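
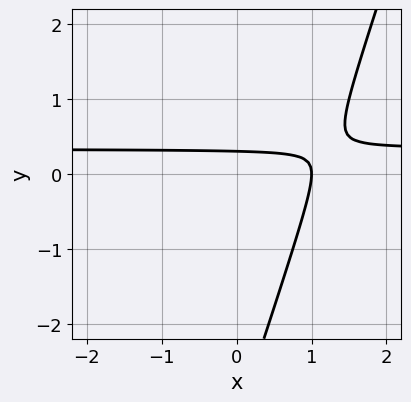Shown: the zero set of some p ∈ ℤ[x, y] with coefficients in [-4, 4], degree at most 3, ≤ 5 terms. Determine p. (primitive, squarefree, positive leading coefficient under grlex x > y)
(a) Degree: the shape is more complex than any degree-1 curve, so deg p = 2.
(b) Observable constraints: it meets the x-axis at x = 1 (among the integer gridlines).
(c) Solving for integer coefficients yields p as stated.

3*x*y - y^2 - x - 3*y + 1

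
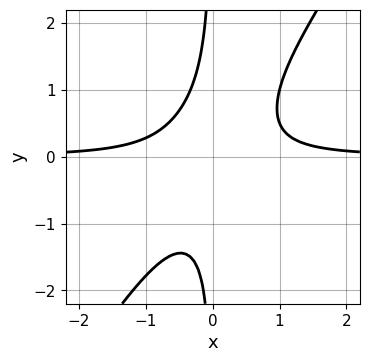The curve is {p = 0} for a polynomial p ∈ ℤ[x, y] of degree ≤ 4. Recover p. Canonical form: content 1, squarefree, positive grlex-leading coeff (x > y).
3*x^2*y - 2*x*y^2 - 1

First, deg p = 3. A generic line meets the curve in up to 3 points.
Next, reading off the gridlines: it misses every integer gridline on the x-axis; it misses every integer gridline on the y-axis.
Finally, the integer polynomial consistent with all of this is the stated p.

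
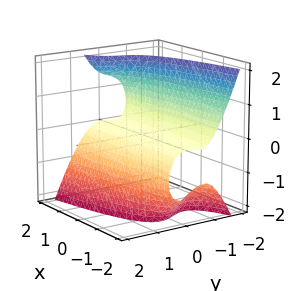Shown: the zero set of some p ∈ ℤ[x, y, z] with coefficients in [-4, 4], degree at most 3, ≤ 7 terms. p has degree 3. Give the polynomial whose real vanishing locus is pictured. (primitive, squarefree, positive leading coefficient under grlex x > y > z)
deg p = 3. No degree-2 surface has this shape.
Checking where it meets the axes: it meets the z-axis at z = 0 (among the integer gridlines); it crosses the y-axis at the gridline y = 0; every point of the x-axis in the box is on the surface.
Together with the visible shape, these determine p as stated.

x*z^2 - 3*y^3 - 2*y^2 - y*z - 3*z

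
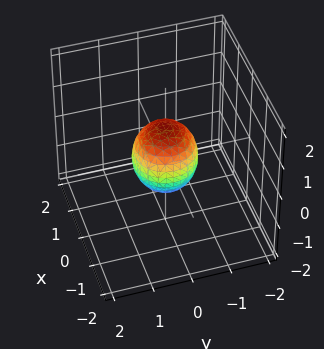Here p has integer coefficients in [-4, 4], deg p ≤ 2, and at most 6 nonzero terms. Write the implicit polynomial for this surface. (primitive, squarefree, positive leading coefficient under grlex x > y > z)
3*x^2 + 3*y^2 + 2*z^2 - 2

The degree is 2 — bounded and convex; a quadric.
Symmetries: the z ↦ −z reflection is a symmetry, so z appears only in even powers; the surface is invariant under rotation about z: p = q(x² + y², z).
Reading off the gridlines: a circular section at z = 0 has radius between 0 and 1; the z-axis gridline crossings are at z ∈ {-1, 1}.
Matching integer coefficients to the picture gives p.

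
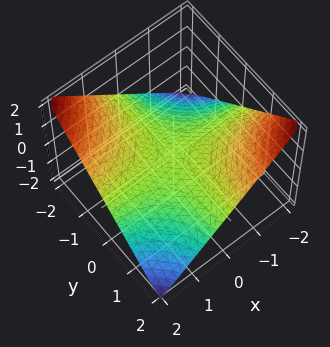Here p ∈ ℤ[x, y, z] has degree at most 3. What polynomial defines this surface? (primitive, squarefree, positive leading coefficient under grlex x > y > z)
x*y + 2*z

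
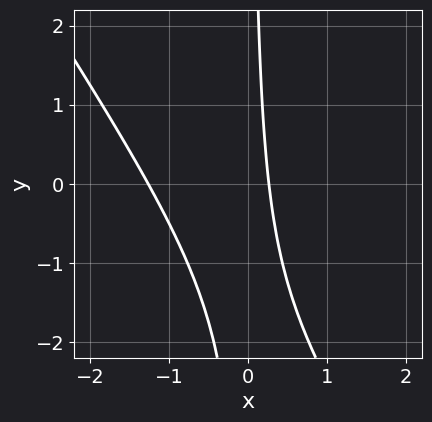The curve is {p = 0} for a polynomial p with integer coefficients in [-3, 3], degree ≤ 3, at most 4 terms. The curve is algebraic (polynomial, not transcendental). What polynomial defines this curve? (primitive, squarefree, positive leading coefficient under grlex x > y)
First, degree: a generic line meets the curve in up to 2 points, so deg p = 2.
Then, reading off the gridlines: no y-intercept at any integer in the box.
Finally, together with the visible shape, these determine p as stated.

3*x^2 + 2*x*y + 3*x - 1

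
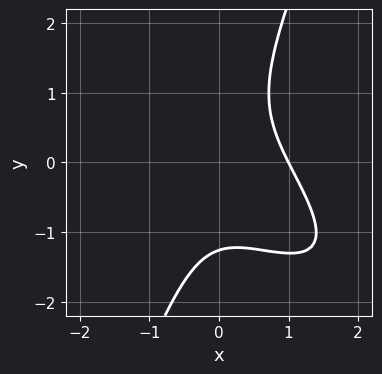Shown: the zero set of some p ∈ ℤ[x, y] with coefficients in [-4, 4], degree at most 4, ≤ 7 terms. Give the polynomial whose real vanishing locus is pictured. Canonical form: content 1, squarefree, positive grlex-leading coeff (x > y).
(a) The degree is 3 — the shape is more complex than any degree-2 curve.
(b) Against the integer gridlines: it meets the x-axis at x = 1 (among the integer gridlines).
(c) Matching integer coefficients to the picture gives p.

2*x^3 + 3*x^2*y + x*y^2 - y^3 - 2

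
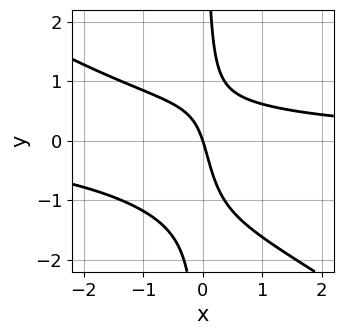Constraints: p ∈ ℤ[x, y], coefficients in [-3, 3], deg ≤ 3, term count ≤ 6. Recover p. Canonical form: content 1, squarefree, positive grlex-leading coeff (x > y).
2*x^2*y + 3*x*y^2 + 2*x*y - 3*x - y

First, the degree is 3 — the shape is more complex than any degree-2 curve.
Then, against the integer gridlines: it meets the x-axis at x = 0 (among the integer gridlines); it crosses the y-axis at the gridline y = 0.
Finally, together with the visible shape, these determine p as stated.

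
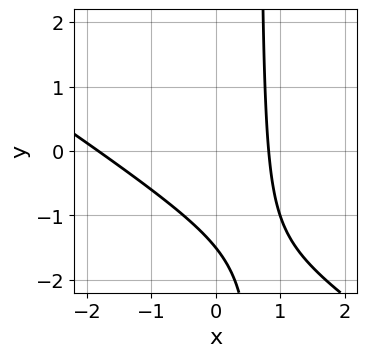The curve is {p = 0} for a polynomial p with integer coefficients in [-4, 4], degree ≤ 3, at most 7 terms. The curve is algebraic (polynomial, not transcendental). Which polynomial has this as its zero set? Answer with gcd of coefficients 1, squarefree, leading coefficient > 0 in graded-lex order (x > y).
2*x^2 + 3*x*y + 2*x - 2*y - 3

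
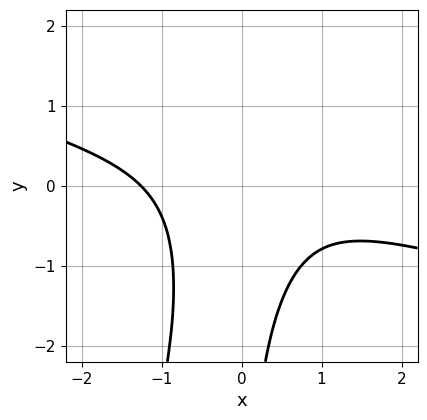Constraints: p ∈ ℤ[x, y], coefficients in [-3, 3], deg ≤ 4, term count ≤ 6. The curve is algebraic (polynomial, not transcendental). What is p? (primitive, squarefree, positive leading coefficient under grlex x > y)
x^3 + 3*x^2*y - x*y^2 + 2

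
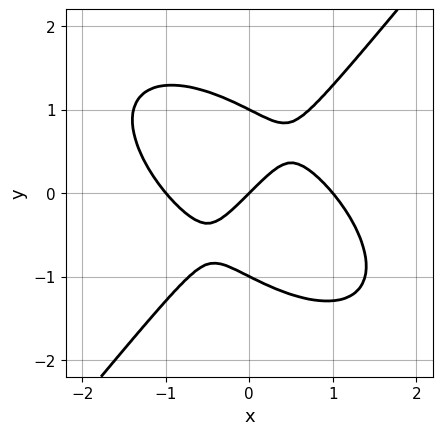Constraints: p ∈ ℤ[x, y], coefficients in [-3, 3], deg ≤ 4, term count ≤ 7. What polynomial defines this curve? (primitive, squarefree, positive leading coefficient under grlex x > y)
3*x^3 + 2*x^2*y - 3*y^3 - 3*x + 3*y

deg p = 3.
From the axis intercepts and sections: the x-axis gridline crossings are at x ∈ {-1, 0, 1}; the y-axis gridline crossings are at y ∈ {-1, 0, 1}.
Solving for integer coefficients yields p as stated.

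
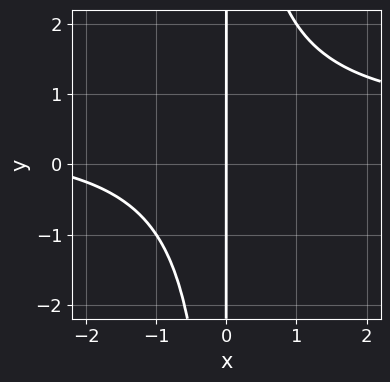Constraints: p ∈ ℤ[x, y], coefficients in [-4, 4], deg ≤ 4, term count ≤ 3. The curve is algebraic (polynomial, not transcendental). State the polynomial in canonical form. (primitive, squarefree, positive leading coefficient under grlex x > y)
2*x^2*y - x^2 - 3*x

1. deg p = 3. The shape is more complex than any degree-2 curve.
2. From the visible intercepts: every point of the y-axis in the box is on the curve; one x-axis crossing is at x = 0.
3. These observations pin down the coefficients.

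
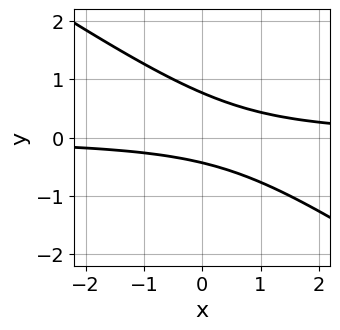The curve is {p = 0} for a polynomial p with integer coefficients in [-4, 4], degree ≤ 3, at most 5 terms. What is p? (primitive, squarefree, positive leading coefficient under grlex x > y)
2*x*y + 3*y^2 - y - 1

deg p = 2. The shape is more complex than any degree-1 curve.
Checking where it meets the axes: no x-intercept at any integer in the box.
These observations pin down the coefficients.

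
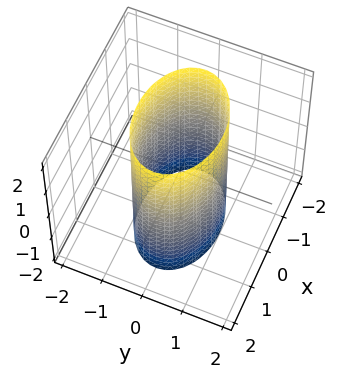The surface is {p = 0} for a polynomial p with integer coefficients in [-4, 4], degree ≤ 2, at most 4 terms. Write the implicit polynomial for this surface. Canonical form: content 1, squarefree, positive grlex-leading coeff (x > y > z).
First, the degree is 2 — constant cross-section along one axis; a quadric.
Then, symmetries: mirror symmetry y ↦ −y ⇒ only even powers of y; it's symmetric under x → −x, forcing even powers of x; the z ↦ −z reflection is a symmetry, so z appears only in even powers.
Then, reading off the gridlines: among the integer gridlines, it crosses the y-axis at y ∈ {-1, 1}; no z-intercept at any integer in the box.
Finally, solving for integer coefficients yields p as stated.

x^2 + 2*y^2 - 2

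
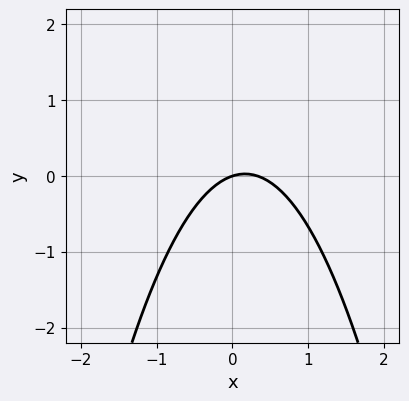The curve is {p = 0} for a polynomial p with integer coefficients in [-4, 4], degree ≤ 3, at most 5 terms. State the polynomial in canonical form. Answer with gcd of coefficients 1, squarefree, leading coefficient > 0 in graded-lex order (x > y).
3*x^2 - x + 3*y

deg p = 2. The shape is more complex than any degree-1 curve.
Reading off the gridlines: it meets the y-axis at y = 0 (among the integer gridlines); one x-axis crossing is at x = 0.
These observations pin down the coefficients.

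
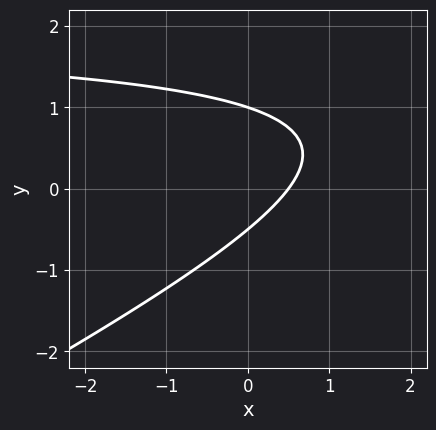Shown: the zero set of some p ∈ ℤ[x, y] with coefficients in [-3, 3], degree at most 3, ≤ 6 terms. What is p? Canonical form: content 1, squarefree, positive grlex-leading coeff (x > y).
x*y - 2*y^2 - 2*x + y + 1

Degree: the shape is more complex than any degree-1 curve, so deg p = 2.
Reading off the gridlines: it meets the y-axis at y = 1 (among the integer gridlines).
Assembling these constraints gives the stated polynomial.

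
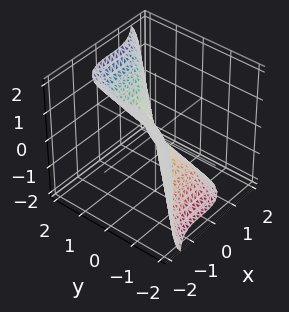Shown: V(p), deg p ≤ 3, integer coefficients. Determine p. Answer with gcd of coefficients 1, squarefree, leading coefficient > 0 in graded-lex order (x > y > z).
3*x^3 - 2*y^3 + z^3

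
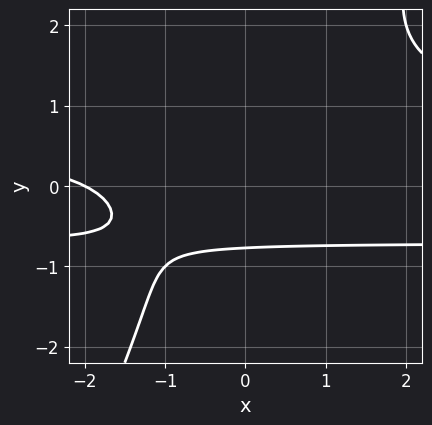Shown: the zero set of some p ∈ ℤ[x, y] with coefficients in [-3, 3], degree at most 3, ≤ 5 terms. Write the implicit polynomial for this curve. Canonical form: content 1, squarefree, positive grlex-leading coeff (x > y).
2*x*y^2 - y^3 - x - 2*y - 2

First, deg p = 3. The shape is more complex than any degree-2 curve.
Then, checking where it meets the axes: one x-axis crossing is at x = -2.
Finally, fitting integer coefficients to these (and the overall shape) gives p.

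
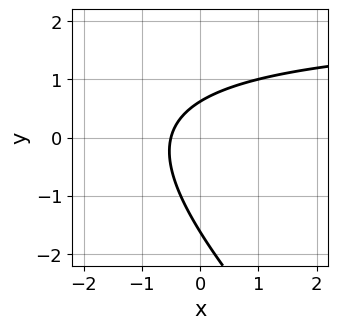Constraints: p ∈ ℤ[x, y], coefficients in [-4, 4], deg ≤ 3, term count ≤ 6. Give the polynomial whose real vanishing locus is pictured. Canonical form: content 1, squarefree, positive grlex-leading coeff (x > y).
x*y + y^2 - 2*x + y - 1

First, degree: a generic line meets the curve in up to 2 points, so deg p = 2.
Finally, solving for integer coefficients yields p as stated.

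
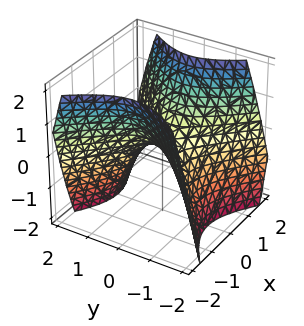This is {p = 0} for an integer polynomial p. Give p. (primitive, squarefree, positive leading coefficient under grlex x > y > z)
(a) The degree is 2 — a saddle surface; a quadric.
(b) Symmetries: it's symmetric under y → −y, forcing even powers of y; mirror symmetry x ↦ −x ⇒ only even powers of x.
(c) From the visible intercepts: one y-axis crossing is at y = 0; one z-axis crossing is at z = 0; it meets the x-axis at x = 0 (among the integer gridlines).
(d) Solving for integer coefficients yields p as stated.

x^2 - y^2 - z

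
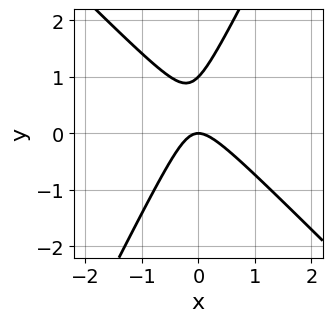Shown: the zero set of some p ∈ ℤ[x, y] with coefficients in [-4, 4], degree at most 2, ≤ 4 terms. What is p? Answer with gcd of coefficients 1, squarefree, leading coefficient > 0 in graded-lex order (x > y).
2*x^2 + x*y - y^2 + y

First, degree: a generic line meets the curve in up to 2 points, so deg p = 2.
Next, observable constraints: the y-axis gridline crossings are at y ∈ {0, 1}; it meets the x-axis at x = 0 (among the integer gridlines).
Finally, these observations pin down the coefficients.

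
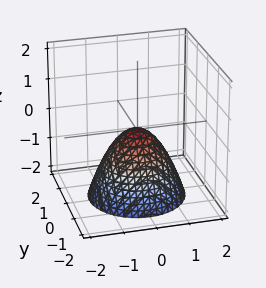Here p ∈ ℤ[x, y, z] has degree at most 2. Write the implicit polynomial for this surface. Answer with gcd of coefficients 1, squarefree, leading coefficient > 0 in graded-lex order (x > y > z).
x^2 + y^2 + z

First, the degree is 2 — a paraboloid; a quadric.
Then, symmetries: the surface is invariant under rotation about z: p = q(x² + y², z).
Then, checking where it meets the axes: it meets the z-axis at z = 0 (among the integer gridlines); it meets the y-axis at y = 0 (among the integer gridlines); a circular section at z = -2 has radius between 1 and 2; one x-axis crossing is at x = 0.
Finally, matching integer coefficients to the picture gives p.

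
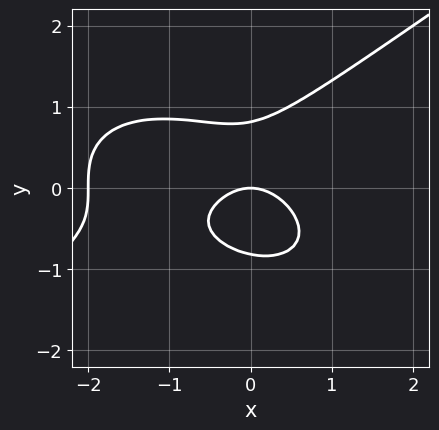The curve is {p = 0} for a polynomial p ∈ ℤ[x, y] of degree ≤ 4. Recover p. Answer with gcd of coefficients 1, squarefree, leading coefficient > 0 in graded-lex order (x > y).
x^3 - 3*y^3 + 2*x^2 + x*y + 2*y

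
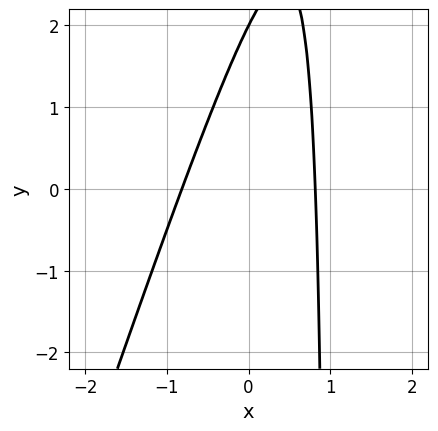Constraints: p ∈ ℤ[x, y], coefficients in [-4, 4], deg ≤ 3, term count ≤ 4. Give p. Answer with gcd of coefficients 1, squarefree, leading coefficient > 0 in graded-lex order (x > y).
(a) The degree is 2 — a generic line meets the curve in up to 2 points.
(b) Checking where it meets the axes: one y-axis crossing is at y = 2.
(c) Putting this together gives p.

3*x^2 - x*y + y - 2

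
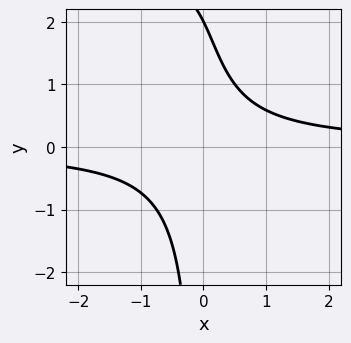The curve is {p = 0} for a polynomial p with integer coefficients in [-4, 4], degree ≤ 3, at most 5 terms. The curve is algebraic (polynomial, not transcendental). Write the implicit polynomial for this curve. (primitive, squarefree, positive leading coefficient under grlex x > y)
x*y^2 - 3*x*y - y + 2

First, deg p = 3. A generic line meets the curve in up to 3 points.
Next, observable constraints: it misses every integer gridline on the x-axis; one y-axis crossing is at y = 2.
Finally, assembling these constraints gives the stated polynomial.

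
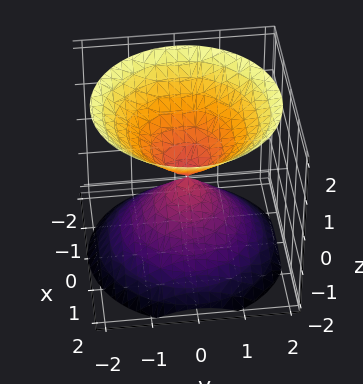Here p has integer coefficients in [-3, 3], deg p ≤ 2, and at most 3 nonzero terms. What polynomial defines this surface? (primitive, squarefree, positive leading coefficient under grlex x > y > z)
1. I count 2 distinct pieces.
2. The degree is 2 — a double cone through the origin; a quadric.
3. Symmetries: the z ↦ −z reflection is a symmetry, so z appears only in even powers; every cross-section ⟂ z is a circle, so x, y appear only via x² + y².
4. Observable constraints: it meets the x-axis at x = 0 (among the integer gridlines); a circular section at z = -1 has radius exactly 1; it crosses the z-axis at the gridline z = 0; it meets the y-axis at y = 0 (among the integer gridlines).
5. Fitting integer coefficients to these (and the overall shape) gives p.

x^2 + y^2 - z^2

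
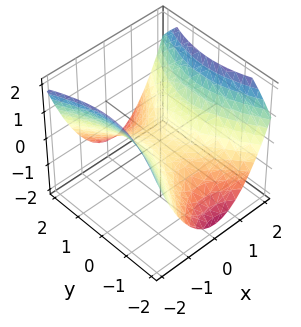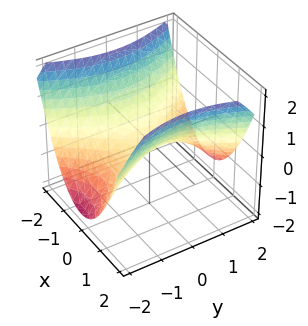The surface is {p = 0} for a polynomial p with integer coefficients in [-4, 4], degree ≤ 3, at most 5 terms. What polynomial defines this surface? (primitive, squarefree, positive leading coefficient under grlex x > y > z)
2*x^2 - y^2 - 3*z

Degree: a saddle surface; a quadric, so deg p = 2.
Symmetries: mirror symmetry y ↦ −y ⇒ only even powers of y; it's symmetric under x → −x, forcing even powers of x.
Reading off the gridlines: one z-axis crossing is at z = 0; one y-axis crossing is at y = 0.
Matching integer coefficients to the picture gives p.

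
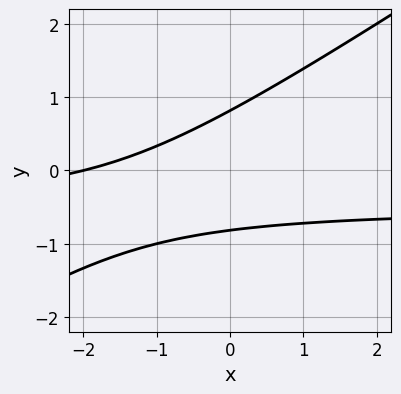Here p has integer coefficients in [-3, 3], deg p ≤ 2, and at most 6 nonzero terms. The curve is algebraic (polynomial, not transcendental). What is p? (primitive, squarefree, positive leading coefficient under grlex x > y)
deg p = 2.
Reading off the gridlines: it meets the x-axis at x = -2 (among the integer gridlines).
Matching integer coefficients to the picture gives p.

2*x*y - 3*y^2 + x + 2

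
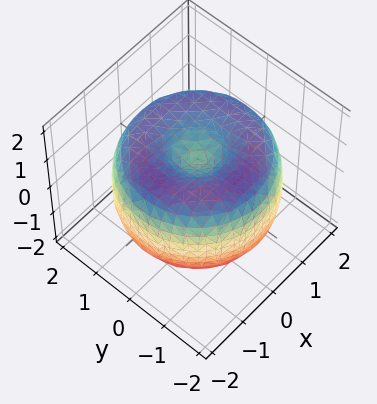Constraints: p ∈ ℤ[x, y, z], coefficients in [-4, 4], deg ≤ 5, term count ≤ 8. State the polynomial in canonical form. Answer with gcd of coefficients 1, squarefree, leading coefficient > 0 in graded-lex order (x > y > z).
x^4 + 2*x^2*y^2 + y^4 - 3*x^2 - 3*y^2 + 2*z^2 - 1

First, the degree is 4 — the shape is more complex than any degree-3 surface.
Next, by symmetry, the surface is invariant under rotation about z: p = q(x² + y², z).
Then, reading off the gridlines: a circular section at z = 1 has radius between 0 and 1.
Finally, fitting integer coefficients to these (and the overall shape) gives p.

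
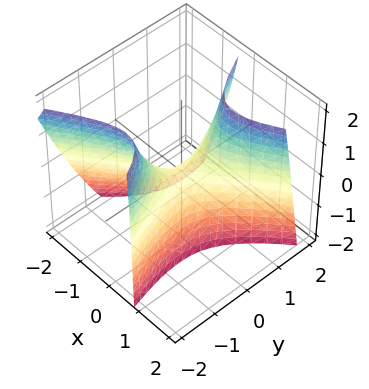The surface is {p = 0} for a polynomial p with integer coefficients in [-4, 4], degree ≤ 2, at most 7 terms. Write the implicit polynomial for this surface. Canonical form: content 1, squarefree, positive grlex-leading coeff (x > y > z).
2*x^2 - 2*x*y - x*z - y^2 + z

(a) Degree: a generic line meets the surface in up to 2 points, so deg p = 2.
(b) Against the integer gridlines: it crosses the x-axis at the gridline x = 0; it meets the z-axis at z = 0 (among the integer gridlines); it meets the y-axis at y = 0 (among the integer gridlines).
(c) Together with the visible shape, these determine p as stated.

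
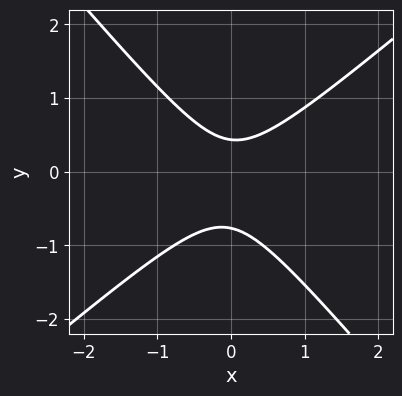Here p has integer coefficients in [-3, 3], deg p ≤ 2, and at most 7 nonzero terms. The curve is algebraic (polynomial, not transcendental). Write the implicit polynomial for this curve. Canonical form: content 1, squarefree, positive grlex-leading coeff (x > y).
3*x^2 - x*y - 3*y^2 - y + 1

1. deg p = 2.
2. From the visible intercepts: it misses every integer gridline on the x-axis.
3. These observations pin down the coefficients.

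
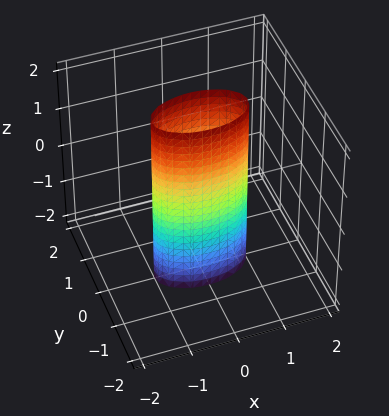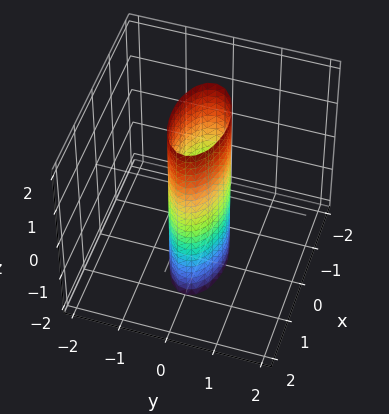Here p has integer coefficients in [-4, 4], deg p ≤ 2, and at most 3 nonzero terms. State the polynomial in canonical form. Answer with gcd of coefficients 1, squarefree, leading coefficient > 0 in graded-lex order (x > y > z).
x^2 + 3*y^2 - 1

First, the degree is 2 — constant cross-section along one axis; a quadric.
Next, symmetries: the y ↦ −y reflection is a symmetry, so y appears only in even powers; it's symmetric under x → −x, forcing even powers of x; mirror symmetry z ↦ −z ⇒ only even powers of z.
Then, against the integer gridlines: among the integer gridlines, it crosses the x-axis at x ∈ {-1, 1}; the surface avoids every integer z-axis point in the box.
Finally, these observations pin down the coefficients.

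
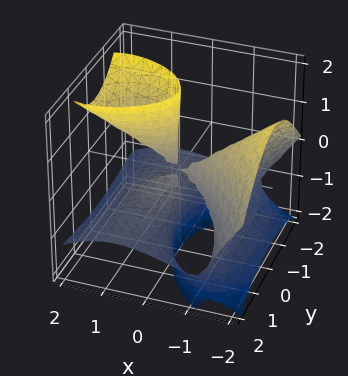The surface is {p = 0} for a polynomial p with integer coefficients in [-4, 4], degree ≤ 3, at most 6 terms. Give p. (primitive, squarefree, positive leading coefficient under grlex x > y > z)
First, the picture has 2 separate pieces. Treating them together as one polynomial.
Then, deg p = 3. The shape is more complex than any degree-2 surface.
Then, observable constraints: the visible z-axis segment lies entirely on the surface; one x-axis crossing is at x = 0; it meets the y-axis at y = 0 (among the integer gridlines).
Finally, matching integer coefficients to the picture gives p.

x^3 - 2*x*z^2 + 2*y^2*z + 2*y^2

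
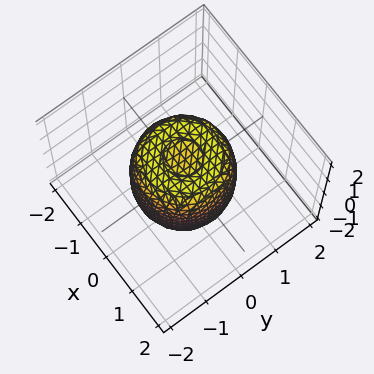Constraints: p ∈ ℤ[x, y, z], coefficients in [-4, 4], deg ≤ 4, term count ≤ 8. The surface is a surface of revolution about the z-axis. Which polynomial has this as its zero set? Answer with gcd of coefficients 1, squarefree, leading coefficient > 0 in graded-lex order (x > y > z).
2*x^4 + 4*x^2*y^2 + 2*y^4 - 2*x^2 - 2*y^2 + z^2 - 1

(a) Degree: the shape is more complex than any degree-3 surface, so deg p = 4.
(b) Symmetries: rotational symmetry about the z-axis ⇒ p depends on x, y only through x² + y².
(c) Against the integer gridlines: a circular section at z = 0 has radius between 1 and 2; among the integer gridlines, it crosses the z-axis at z ∈ {-1, 1}.
(d) Solving for integer coefficients yields p as stated.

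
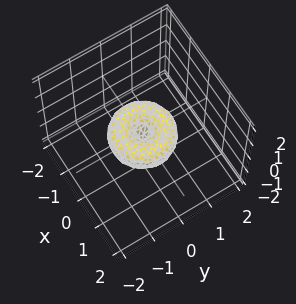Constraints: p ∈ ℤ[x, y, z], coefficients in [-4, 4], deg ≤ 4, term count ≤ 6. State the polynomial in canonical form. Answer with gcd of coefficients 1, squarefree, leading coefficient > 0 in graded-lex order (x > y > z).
2*x^4 + 4*x^2*y^2 + 2*y^4 - 2*x^2 - 2*y^2 + 3*z^2

(a) Degree: no degree-3 surface has this shape, so deg p = 4.
(b) By symmetry, the z-axis is an axis of rotation, so x and y enter only as x² + y².
(c) Checking where it meets the axes: a circular section at z = 0 has radius exactly 1; it crosses the z-axis at the gridline z = 0; the y-axis gridline crossings are at y ∈ {-1, 0, 1}.
(d) Matching integer coefficients to the picture gives p. Check: (1, 0, 0) on the x-axis lies on the surface, and p(1, 0, 0) = 0. ✓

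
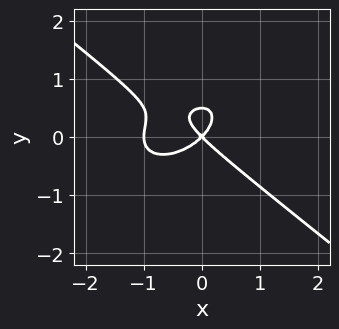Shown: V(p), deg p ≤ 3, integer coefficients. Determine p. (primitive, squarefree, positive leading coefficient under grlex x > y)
First, deg p = 3. No degree-2 curve has this shape.
Next, checking where it meets the axes: the x-axis gridline crossings are at x ∈ {-1, 0}; it meets the y-axis at y = 0 (among the integer gridlines).
Finally, the integer polynomial consistent with all of this is the stated p.

x^3 + 2*y^3 + x^2 - y^2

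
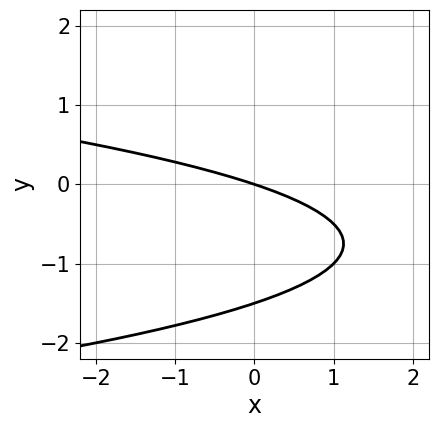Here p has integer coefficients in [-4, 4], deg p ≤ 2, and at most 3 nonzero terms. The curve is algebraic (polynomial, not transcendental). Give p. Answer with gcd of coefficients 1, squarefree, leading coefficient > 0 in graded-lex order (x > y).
1. deg p = 2. No degree-1 curve has this shape.
2. Against the integer gridlines: one x-axis crossing is at x = 0; it crosses the y-axis at the gridline y = 0.
3. Matching integer coefficients to the picture gives p.

2*y^2 + x + 3*y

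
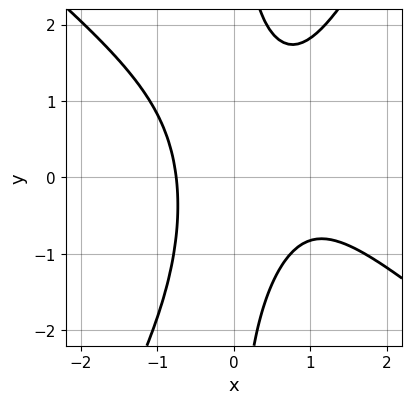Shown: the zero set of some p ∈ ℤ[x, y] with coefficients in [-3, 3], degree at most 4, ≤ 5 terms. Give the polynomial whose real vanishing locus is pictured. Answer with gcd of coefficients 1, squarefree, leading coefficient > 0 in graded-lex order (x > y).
3*x^3 + 2*x^2*y - 2*x*y^2 - 3*x^2 + 3

1. The degree is 3 — no degree-2 curve has this shape.
2. Observable constraints: no y-intercept at any integer in the box.
3. Assembling these constraints gives the stated polynomial.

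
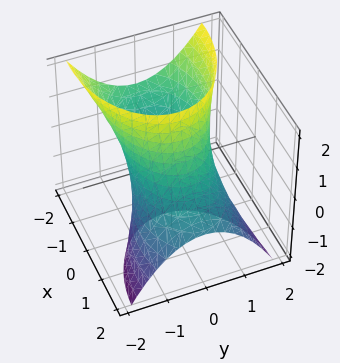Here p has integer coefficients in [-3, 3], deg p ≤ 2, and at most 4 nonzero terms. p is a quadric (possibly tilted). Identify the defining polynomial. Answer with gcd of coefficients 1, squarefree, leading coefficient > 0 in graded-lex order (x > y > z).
(a) The degree is 2 — a generic line meets the surface in up to 2 points.
(b) Against the integer gridlines: no z-intercept at any integer in the box; among the integer gridlines, it crosses the y-axis at y ∈ {-1, 1}.
(c) The integer polynomial consistent with all of this is the stated p.

x^2 + 2*x*z + 2*y^2 - 2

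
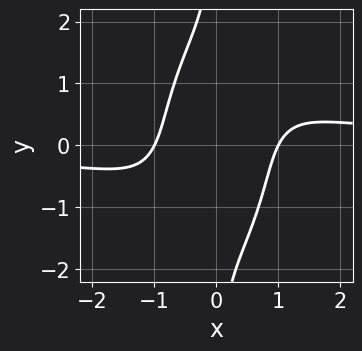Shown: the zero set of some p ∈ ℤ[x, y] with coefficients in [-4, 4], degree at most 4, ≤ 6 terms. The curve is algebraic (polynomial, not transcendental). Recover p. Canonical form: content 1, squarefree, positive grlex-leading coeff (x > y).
3*x^3*y + x*y^3 - 3*x^2 + 3

1. deg p = 4.
2. Checking where it meets the axes: the curve avoids every integer y-axis point in the box; among the integer gridlines, it crosses the x-axis at x ∈ {-1, 1}.
3. Putting this together gives p.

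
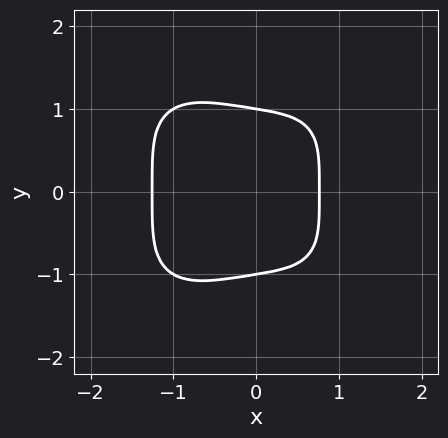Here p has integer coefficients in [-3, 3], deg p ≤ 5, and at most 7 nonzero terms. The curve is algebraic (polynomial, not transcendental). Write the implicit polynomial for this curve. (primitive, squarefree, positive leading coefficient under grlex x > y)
3*x^4 + 3*y^4 + x^3 + 2*x - 3

1. deg p = 4. No degree-3 curve has this shape.
2. Symmetries: mirror symmetry y ↦ −y ⇒ only even powers of y.
3. Reading off the gridlines: among the integer gridlines, it crosses the y-axis at y ∈ {-1, 1}.
4. Together with the visible shape, these determine p as stated.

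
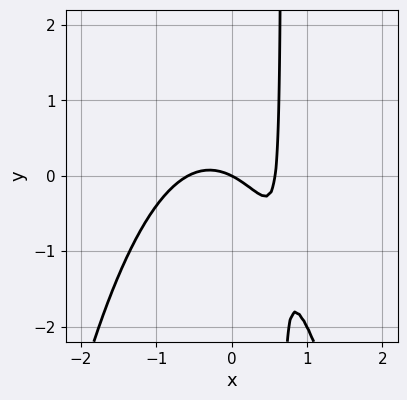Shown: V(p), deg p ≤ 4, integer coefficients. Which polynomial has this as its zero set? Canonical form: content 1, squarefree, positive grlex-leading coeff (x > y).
3*x^3 + 3*x*y - x - 2*y

(a) Degree: a generic line meets the curve in up to 3 points, so deg p = 3.
(b) Checking where it meets the axes: it crosses the x-axis at the gridline x = 0; it meets the y-axis at y = 0 (among the integer gridlines).
(c) Putting this together gives p.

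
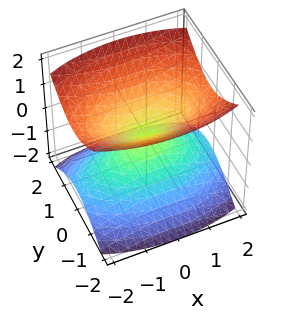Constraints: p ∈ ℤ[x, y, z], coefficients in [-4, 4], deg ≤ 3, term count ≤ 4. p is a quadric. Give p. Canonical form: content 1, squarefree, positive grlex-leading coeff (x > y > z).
x^2 + 3*y^2 - 3*z^2

(a) I count 2 distinct pieces. They look like related sheets of one shape, so recover p as a whole.
(b) The degree is 2 — two nappes meeting at a single point; a quadric.
(c) Symmetries: mirror symmetry z ↦ −z ⇒ only even powers of z; mirror symmetry y ↦ −y ⇒ only even powers of y; the x ↦ −x reflection is a symmetry, so x appears only in even powers.
(d) Checking where it meets the axes: one y-axis crossing is at y = 0; it meets the z-axis at z = 0 (among the integer gridlines); it meets the x-axis at x = 0 (among the integer gridlines).
(e) Matching integer coefficients to the picture gives p.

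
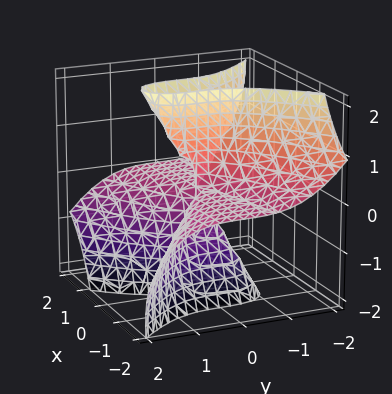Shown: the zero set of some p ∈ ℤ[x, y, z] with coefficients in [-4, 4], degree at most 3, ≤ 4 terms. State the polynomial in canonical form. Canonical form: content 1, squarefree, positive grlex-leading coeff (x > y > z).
1. The degree is 3 — the shape is more complex than any degree-2 surface.
2. From the visible intercepts: every point of the z-axis in the box is on the surface; the visible x-axis segment lies entirely on the surface; it crosses the y-axis at the gridline y = 0.
3. Fitting integer coefficients to these (and the overall shape) gives p.

2*x^2*z - x*z^2 + y^3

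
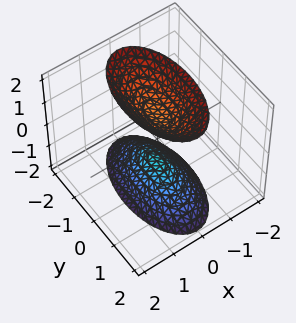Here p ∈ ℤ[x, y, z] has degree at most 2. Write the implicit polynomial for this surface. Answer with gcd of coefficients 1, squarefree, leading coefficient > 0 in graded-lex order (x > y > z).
1. I count 2 distinct pieces.
2. Degree: two sheets facing apart; a quadric, so deg p = 2.
3. Symmetries: the y ↦ −y reflection is a symmetry, so y appears only in even powers; it's symmetric under z → −z, forcing even powers of z; it's symmetric under x → −x, forcing even powers of x.
4. Reading off the gridlines: the z-axis gridline crossings are at z ∈ {-1, 1}; no x-intercept at any integer in the box; the surface avoids every integer y-axis point in the box.
5. Putting this together gives p.

3*x^2 + y^2 - z^2 + 1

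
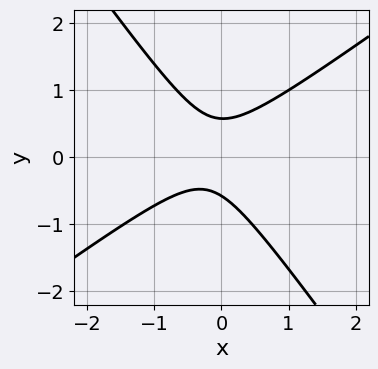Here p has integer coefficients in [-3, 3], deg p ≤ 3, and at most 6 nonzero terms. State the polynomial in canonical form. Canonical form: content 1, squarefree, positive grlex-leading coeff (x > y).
3*x^2 - 2*x*y - 3*y^2 + x + 1

(a) Degree: no degree-1 curve has this shape, so deg p = 2.
(b) From the visible intercepts: no x-intercept at any integer in the box.
(c) Putting this together gives p.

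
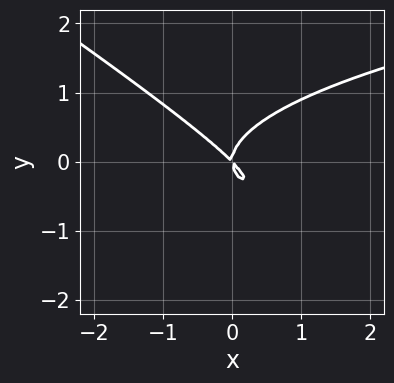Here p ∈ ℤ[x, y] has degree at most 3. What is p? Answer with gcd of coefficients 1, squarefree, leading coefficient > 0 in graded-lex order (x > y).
1. Degree: the shape is more complex than any degree-2 curve, so deg p = 3.
2. Checking where it meets the axes: one x-axis crossing is at x = 0; it crosses the y-axis at the gridline y = 0.
3. Together with the visible shape, these determine p as stated.

2*x*y^2 + 3*y^3 - 2*x^2 - 2*x*y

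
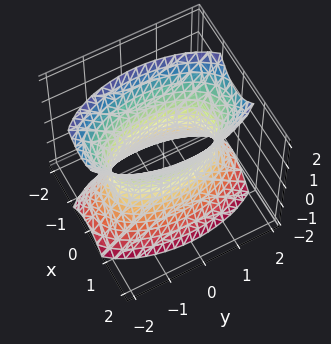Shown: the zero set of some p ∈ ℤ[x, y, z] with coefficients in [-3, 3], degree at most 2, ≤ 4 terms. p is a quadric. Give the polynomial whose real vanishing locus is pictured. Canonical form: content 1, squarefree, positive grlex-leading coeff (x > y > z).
The degree is 2 — one connected sheet with a waist; a quadric.
Symmetries: the y ↦ −y reflection is a symmetry, so y appears only in even powers; mirror symmetry x ↦ −x ⇒ only even powers of x; it's symmetric under z → −z, forcing even powers of z.
Observable constraints: the surface avoids every integer z-axis point in the box.
Solving for integer coefficients yields p as stated.

3*x^2 + y^2 - z^2 - 2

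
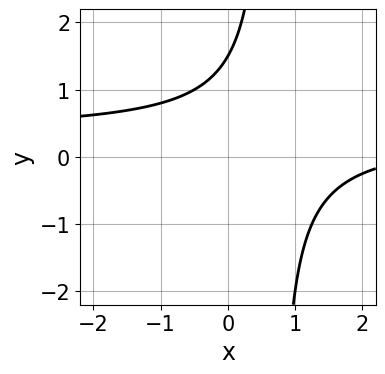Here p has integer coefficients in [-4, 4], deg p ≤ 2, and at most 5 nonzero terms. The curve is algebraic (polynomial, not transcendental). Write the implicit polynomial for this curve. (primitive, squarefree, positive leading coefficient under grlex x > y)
3*x*y - x - 2*y + 3

Degree: no degree-1 curve has this shape, so deg p = 2.
From the visible intercepts: no x-intercept at any integer in the box.
Putting this together gives p.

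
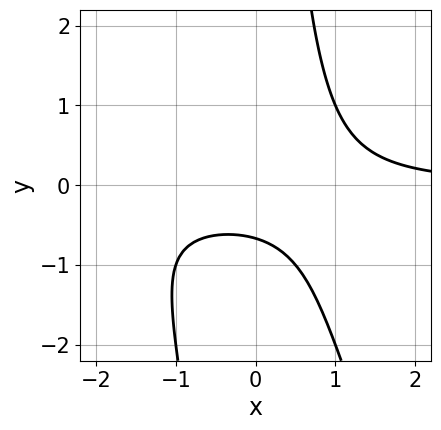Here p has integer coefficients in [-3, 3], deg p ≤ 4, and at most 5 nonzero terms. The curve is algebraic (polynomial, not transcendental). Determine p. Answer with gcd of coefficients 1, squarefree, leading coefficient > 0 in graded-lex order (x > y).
deg p = 3. The shape is more complex than any degree-2 curve.
From the visible intercepts: it misses every integer gridline on the x-axis.
Putting this together gives p.

2*x^2*y + x*y^2 + 2*x*y - 3*y - 2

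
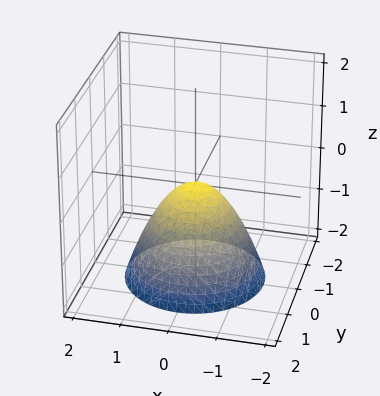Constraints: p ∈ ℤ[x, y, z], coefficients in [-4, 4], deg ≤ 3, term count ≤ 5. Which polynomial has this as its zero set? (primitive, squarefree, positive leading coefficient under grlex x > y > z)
(a) deg p = 2. A single bowl opening along one axis; a quadric.
(b) Symmetry: every cross-section ⟂ z is a circle, so x, y appear only via x² + y².
(c) Observable constraints: it crosses the x-axis at the gridline x = 0; it crosses the y-axis at the gridline y = 0; one z-axis crossing is at z = 0.
(d) Putting this together gives p.

x^2 + y^2 + z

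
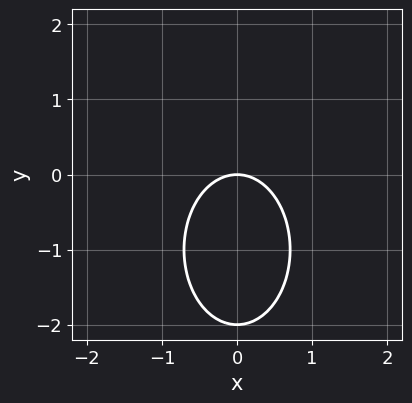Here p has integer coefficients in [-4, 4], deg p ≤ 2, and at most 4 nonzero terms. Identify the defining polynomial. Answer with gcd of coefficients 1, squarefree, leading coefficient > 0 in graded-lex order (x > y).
2*x^2 + y^2 + 2*y

1. The degree is 2 — no degree-1 curve has this shape.
2. Symmetries: it's symmetric under x → −x, forcing even powers of x.
3. Checking where it meets the axes: the y-axis gridline crossings are at y ∈ {-2, 0}; it meets the x-axis at x = 0 (among the integer gridlines).
4. Solving for integer coefficients yields p as stated.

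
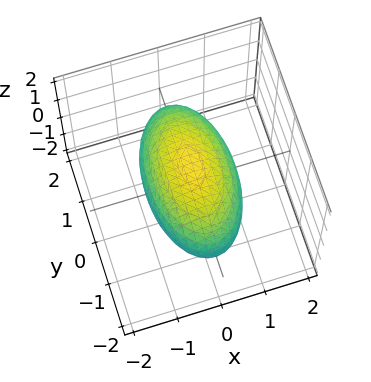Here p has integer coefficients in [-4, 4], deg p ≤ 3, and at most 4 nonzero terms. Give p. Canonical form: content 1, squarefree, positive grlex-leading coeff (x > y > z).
deg p = 2.
Symmetries: mirror symmetry x ↦ −x ⇒ only even powers of x; the y ↦ −y reflection is a symmetry, so y appears only in even powers; mirror symmetry z ↦ −z ⇒ only even powers of z.
Checking where it meets the axes: among the integer gridlines, it crosses the z-axis at z ∈ {-1, 1}; the x-axis gridline crossings are at x ∈ {-1, 1}.
The integer polynomial consistent with all of this is the stated p.

3*x^2 + y^2 + 3*z^2 - 3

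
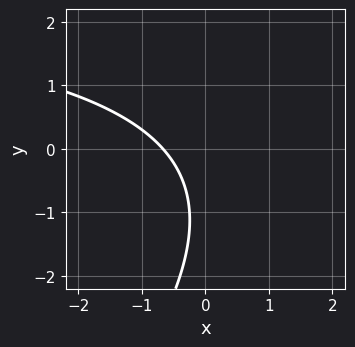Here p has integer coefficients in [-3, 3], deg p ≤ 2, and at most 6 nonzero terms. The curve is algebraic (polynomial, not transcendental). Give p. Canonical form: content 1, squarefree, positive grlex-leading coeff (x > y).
x*y - y^2 - 3*x - 2*y - 2

The degree is 2 — no degree-1 curve has this shape.
Observable constraints: the curve avoids every integer y-axis point in the box.
These observations pin down the coefficients.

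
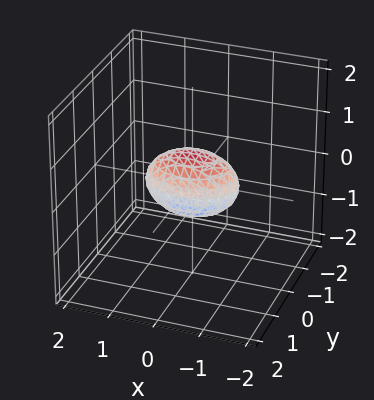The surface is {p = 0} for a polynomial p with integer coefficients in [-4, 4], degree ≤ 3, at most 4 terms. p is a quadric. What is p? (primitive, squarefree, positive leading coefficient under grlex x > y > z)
x^2 + 2*y^2 + 2*z^2 - 1

First, deg p = 2.
Next, symmetries: it's symmetric under z → −z, forcing even powers of z; the x ↦ −x reflection is a symmetry, so x appears only in even powers; it's symmetric under y → −y, forcing even powers of y.
Next, against the integer gridlines: among the integer gridlines, it crosses the x-axis at x ∈ {-1, 1}.
Finally, putting this together gives p.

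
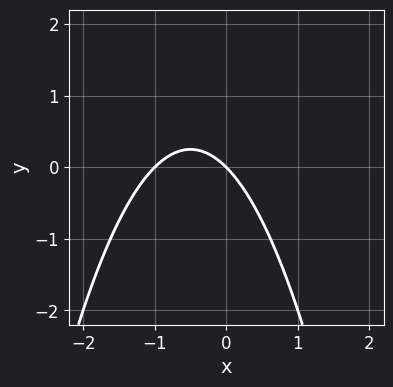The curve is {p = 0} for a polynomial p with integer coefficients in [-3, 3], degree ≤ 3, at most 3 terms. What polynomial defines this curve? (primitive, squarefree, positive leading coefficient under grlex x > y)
(a) Degree: the shape is more complex than any degree-1 curve, so deg p = 2.
(b) Against the integer gridlines: the x-axis gridline crossings are at x ∈ {-1, 0}; it meets the y-axis at y = 0 (among the integer gridlines).
(c) These observations pin down the coefficients.

x^2 + x + y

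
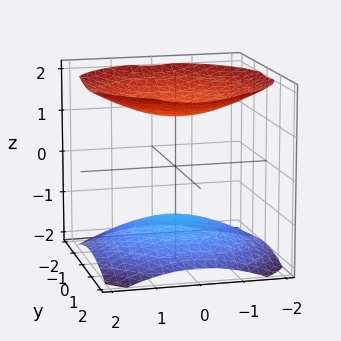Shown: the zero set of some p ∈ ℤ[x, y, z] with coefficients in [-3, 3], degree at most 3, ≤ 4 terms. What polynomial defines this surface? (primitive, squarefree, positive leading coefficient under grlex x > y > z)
I count 2 distinct pieces.
deg p = 2.
Symmetry: the z-axis is an axis of rotation, so x and y enter only as x² + y².
Reading off the gridlines: the surface avoids every integer y-axis point in the box; no x-intercept at any integer in the box.
These observations pin down the coefficients.

x^2 + y^2 - 2*z^2 + 3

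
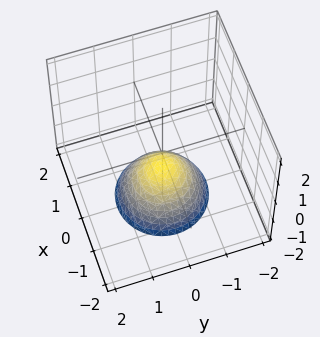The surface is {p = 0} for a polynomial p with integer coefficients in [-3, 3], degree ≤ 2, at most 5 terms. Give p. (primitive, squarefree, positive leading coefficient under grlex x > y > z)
3*x^2 + 3*y^2 + 3*z + 2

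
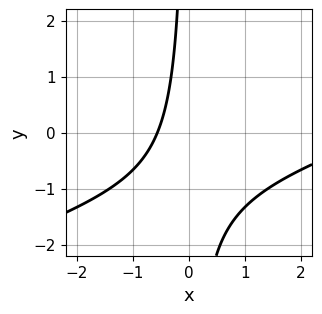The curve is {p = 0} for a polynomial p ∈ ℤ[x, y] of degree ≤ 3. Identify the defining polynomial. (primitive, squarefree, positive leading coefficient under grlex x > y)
deg p = 2. The shape is more complex than any degree-1 curve.
Reading off the gridlines: no y-intercept at any integer in the box.
The integer polynomial consistent with all of this is the stated p.

x^2 - 3*x*y - 3*x - 2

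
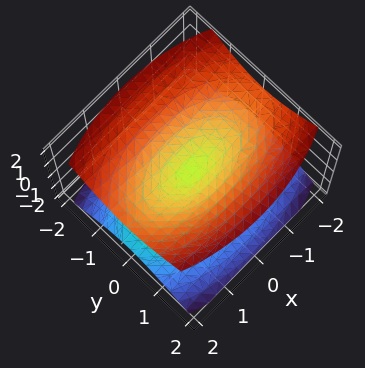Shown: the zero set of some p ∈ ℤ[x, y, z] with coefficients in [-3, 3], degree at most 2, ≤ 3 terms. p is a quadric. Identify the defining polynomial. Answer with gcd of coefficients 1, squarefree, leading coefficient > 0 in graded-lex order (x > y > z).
1. There are 2 components.
2. deg p = 2.
3. Symmetries: it's symmetric under z → −z, forcing even powers of z; the y ↦ −y reflection is a symmetry, so y appears only in even powers; it's symmetric under x → −x, forcing even powers of x.
4. From the visible intercepts: one z-axis crossing is at z = 0; one y-axis crossing is at y = 0.
5. These observations pin down the coefficients.

x^2 + 3*y^2 - 3*z^2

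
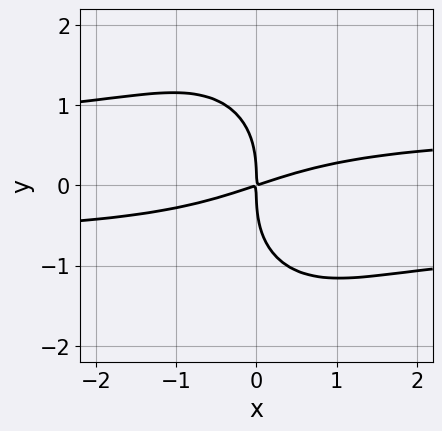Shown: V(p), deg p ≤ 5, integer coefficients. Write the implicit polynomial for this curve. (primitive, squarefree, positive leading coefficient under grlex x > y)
2*x^2*y^2 + y^4 - x^2 + 3*x*y

deg p = 4. No degree-3 curve has this shape.
From the axis intercepts and sections: one y-axis crossing is at y = 0; one x-axis crossing is at x = 0.
Matching integer coefficients to the picture gives p.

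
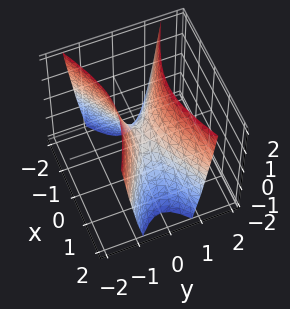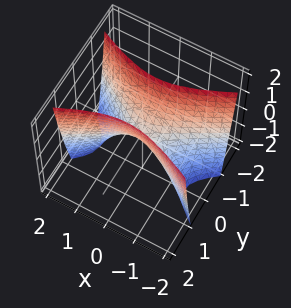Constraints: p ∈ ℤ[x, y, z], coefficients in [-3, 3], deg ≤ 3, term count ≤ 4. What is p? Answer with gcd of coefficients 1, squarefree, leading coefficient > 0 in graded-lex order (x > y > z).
(a) The degree is 2 — a saddle surface; a quadric.
(b) Symmetries: it's symmetric under x → −x, forcing even powers of x; the y ↦ −y reflection is a symmetry, so y appears only in even powers.
(c) Against the integer gridlines: it meets the z-axis at z = 0 (among the integer gridlines); it crosses the x-axis at the gridline x = 0; it meets the y-axis at y = 0 (among the integer gridlines).
(d) Solving for integer coefficients yields p as stated.

x^2 - 3*y^2 + z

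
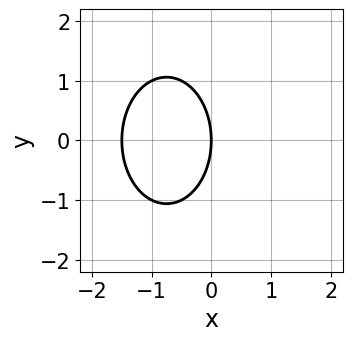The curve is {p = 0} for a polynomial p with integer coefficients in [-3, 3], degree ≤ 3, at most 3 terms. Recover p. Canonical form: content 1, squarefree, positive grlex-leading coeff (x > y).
2*x^2 + y^2 + 3*x

(a) The degree is 2 — the shape is more complex than any degree-1 curve.
(b) Symmetries: the y ↦ −y reflection is a symmetry, so y appears only in even powers.
(c) Observable constraints: it meets the y-axis at y = 0 (among the integer gridlines); it meets the x-axis at x = 0 (among the integer gridlines).
(d) Solving for integer coefficients yields p as stated.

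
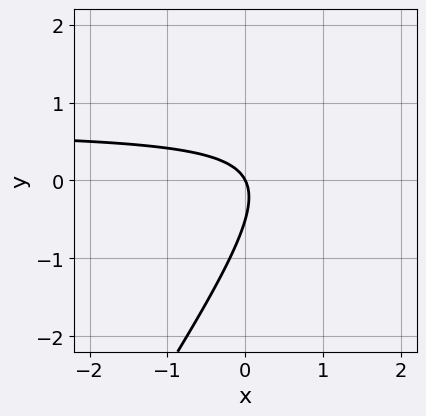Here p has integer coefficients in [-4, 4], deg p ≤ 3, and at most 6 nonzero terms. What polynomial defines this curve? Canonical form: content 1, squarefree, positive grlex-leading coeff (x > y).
The degree is 2 — a generic line meets the curve in up to 2 points.
From the axis intercepts and sections: it meets the x-axis at x = 0 (among the integer gridlines); it crosses the y-axis at the gridline y = 0.
Together with the visible shape, these determine p as stated.

3*x*y - 2*y^2 - 2*x - y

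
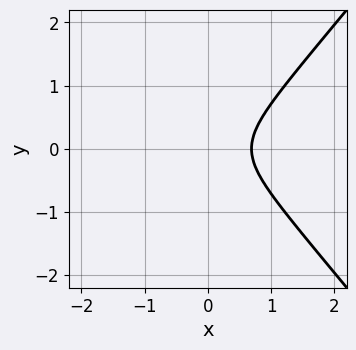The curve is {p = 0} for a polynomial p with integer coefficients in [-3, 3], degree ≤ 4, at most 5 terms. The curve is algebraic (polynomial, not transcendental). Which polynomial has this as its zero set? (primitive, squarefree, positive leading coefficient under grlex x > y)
3*x^3 - 2*x*y^2 - 2*y^2 - 1

First, deg p = 3. No degree-2 curve has this shape.
Then, symmetries: it's symmetric under y → −y, forcing even powers of y.
Then, observable constraints: it misses every integer gridline on the y-axis.
Finally, solving for integer coefficients yields p as stated.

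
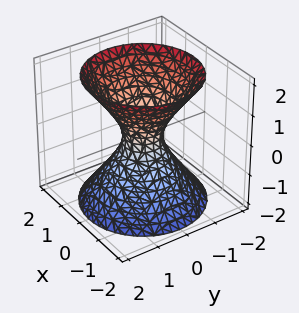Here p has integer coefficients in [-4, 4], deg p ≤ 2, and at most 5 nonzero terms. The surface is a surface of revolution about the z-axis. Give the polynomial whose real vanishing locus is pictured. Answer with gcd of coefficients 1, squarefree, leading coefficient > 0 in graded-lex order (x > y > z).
First, degree: no degree-1 surface has this shape, so deg p = 2.
Then, symmetries: rotational symmetry about the z-axis ⇒ p depends on x, y only through x² + y².
Next, checking where it meets the axes: a circular section at z = -1 has radius exactly 1; it misses every integer gridline on the z-axis.
Finally, these observations pin down the coefficients.

3*x^2 + 3*y^2 - 2*z^2 - 1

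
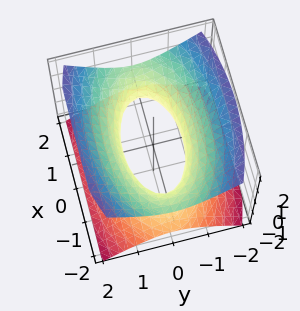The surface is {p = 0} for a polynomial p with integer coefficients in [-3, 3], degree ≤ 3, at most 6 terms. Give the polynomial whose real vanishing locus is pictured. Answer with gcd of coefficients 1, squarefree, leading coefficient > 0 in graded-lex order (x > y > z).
First, the degree is 2 — an hourglass — one-sheet hyperboloid; a quadric.
Next, symmetries: it's symmetric under z → −z, forcing even powers of z; it's symmetric under y → −y, forcing even powers of y; the x ↦ −x reflection is a symmetry, so x appears only in even powers.
Next, reading off the gridlines: the surface avoids every integer z-axis point in the box.
Finally, together with the visible shape, these determine p as stated.

x^2 + 3*y^2 - 3*z^2 - 2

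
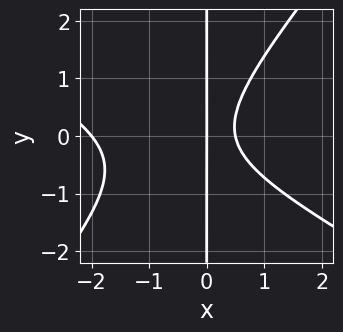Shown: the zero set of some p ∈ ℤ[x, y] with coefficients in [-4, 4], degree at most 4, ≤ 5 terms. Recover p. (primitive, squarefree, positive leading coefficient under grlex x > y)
2*x^3 + 2*x^2*y - 3*x*y^2 + 3*x^2 - 2*x

(a) Degree: no degree-2 curve has this shape, so deg p = 3.
(b) From the visible intercepts: the x-axis gridline crossings are at x ∈ {-2, 0}; the visible y-axis segment lies entirely on the curve.
(c) Together with the visible shape, these determine p as stated.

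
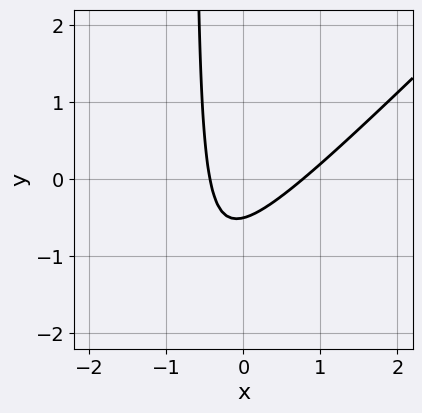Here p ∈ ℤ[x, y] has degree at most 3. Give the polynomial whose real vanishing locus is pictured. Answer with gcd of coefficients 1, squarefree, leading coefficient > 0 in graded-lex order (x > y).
3*x^2 - 3*x*y - x - 2*y - 1

(a) deg p = 2. The shape is more complex than any degree-1 curve.
(b) Putting this together gives p.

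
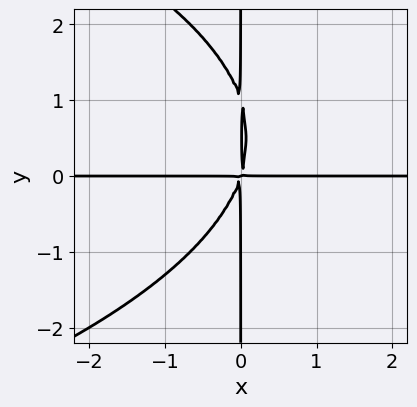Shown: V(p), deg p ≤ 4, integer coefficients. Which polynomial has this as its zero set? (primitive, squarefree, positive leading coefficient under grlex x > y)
x*y^3 + 3*x^2*y - x*y^2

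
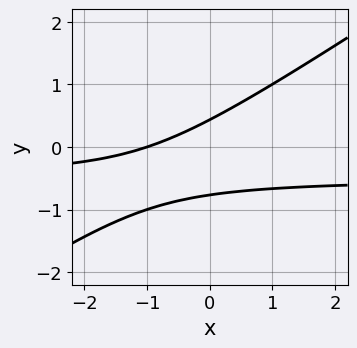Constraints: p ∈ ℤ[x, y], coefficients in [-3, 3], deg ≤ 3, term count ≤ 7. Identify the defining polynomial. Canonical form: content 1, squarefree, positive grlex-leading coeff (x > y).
1. The degree is 2 — the shape is more complex than any degree-1 curve.
2. From the axis intercepts and sections: one x-axis crossing is at x = -1.
3. Fitting integer coefficients to these (and the overall shape) gives p.

2*x*y - 3*y^2 + x - y + 1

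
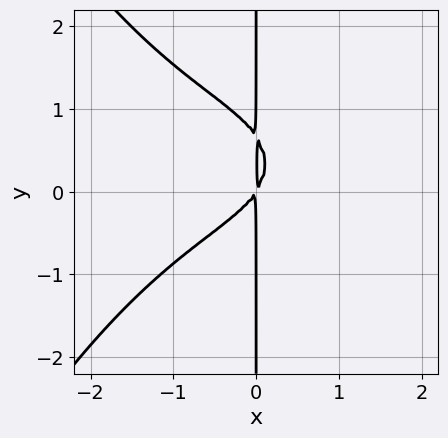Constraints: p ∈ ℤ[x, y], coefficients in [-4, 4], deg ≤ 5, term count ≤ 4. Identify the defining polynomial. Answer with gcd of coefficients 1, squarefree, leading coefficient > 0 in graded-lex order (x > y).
x^4 + 3*x*y^2 + 3*x^2 - 2*x*y

(a) Degree: the shape is more complex than any degree-3 curve, so deg p = 4.
(b) Observable constraints: the visible y-axis segment lies entirely on the curve.
(c) Matching integer coefficients to the picture gives p.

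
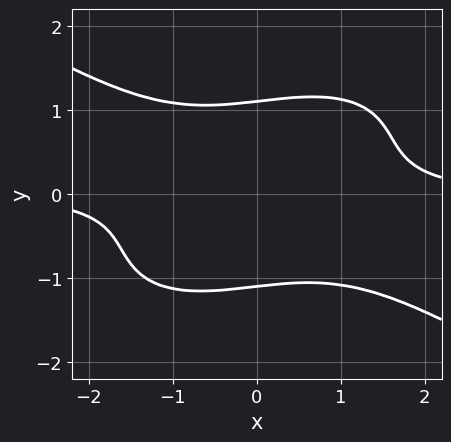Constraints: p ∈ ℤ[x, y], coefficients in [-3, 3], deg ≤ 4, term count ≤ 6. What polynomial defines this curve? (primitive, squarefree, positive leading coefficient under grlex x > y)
x^3*y - x*y^3 + 3*y^4 - 2*y^2 - 2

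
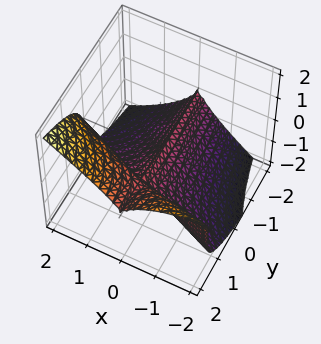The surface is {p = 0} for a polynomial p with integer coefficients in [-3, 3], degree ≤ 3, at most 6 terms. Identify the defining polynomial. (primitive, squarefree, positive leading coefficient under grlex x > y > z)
(a) Degree: a generic line meets the surface in up to 3 points, so deg p = 3.
(b) From the visible intercepts: every point of the y-axis in the box is on the surface; it crosses the x-axis at the gridline x = 0; it crosses the z-axis at the gridline z = 0.
(c) Putting this together gives p.

x^3 + 3*x^2*y - 3*z^3 - 3*x^2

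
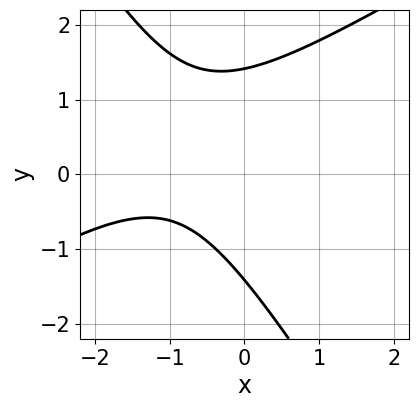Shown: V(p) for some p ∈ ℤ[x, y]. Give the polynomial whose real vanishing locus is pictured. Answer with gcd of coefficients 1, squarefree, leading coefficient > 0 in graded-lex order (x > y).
First, deg p = 2. The shape is more complex than any degree-1 curve.
Next, against the integer gridlines: it misses every integer gridline on the x-axis.
Finally, fitting integer coefficients to these (and the overall shape) gives p.

x^2 - x*y - y^2 + 2*x + 2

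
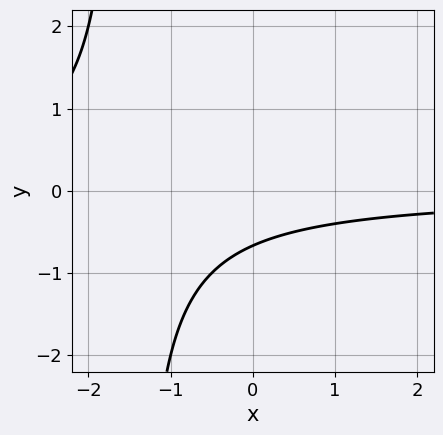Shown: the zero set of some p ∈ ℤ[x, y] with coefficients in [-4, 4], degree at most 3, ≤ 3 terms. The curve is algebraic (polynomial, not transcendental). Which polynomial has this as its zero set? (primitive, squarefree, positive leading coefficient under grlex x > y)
2*x*y + 3*y + 2

deg p = 2. No degree-1 curve has this shape.
Reading off the gridlines: the curve avoids every integer x-axis point in the box.
Solving for integer coefficients yields p as stated.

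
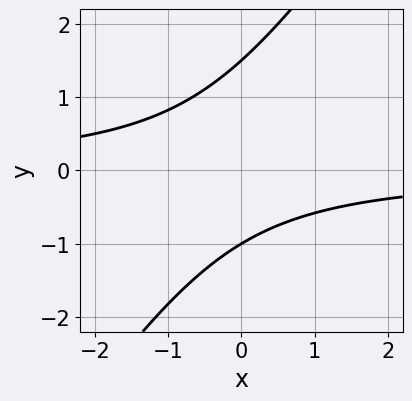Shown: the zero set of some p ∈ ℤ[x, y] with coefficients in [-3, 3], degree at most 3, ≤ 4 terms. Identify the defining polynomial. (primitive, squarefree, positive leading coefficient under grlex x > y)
The degree is 2 — a generic line meets the curve in up to 2 points.
Reading off the gridlines: no x-intercept at any integer in the box; it crosses the y-axis at the gridline y = -1.
The integer polynomial consistent with all of this is the stated p.

3*x*y - 2*y^2 + y + 3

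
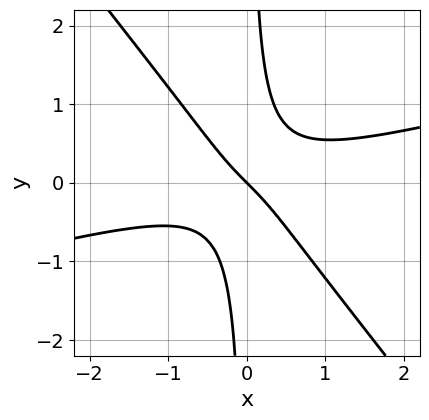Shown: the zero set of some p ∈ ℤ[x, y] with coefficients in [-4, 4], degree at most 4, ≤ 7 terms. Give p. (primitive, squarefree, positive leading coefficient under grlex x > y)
x^3 - 3*x^2*y - 3*x*y^2 + x + y

deg p = 3. No degree-2 curve has this shape.
Against the integer gridlines: it meets the y-axis at y = 0 (among the integer gridlines); one x-axis crossing is at x = 0.
Together with the visible shape, these determine p as stated.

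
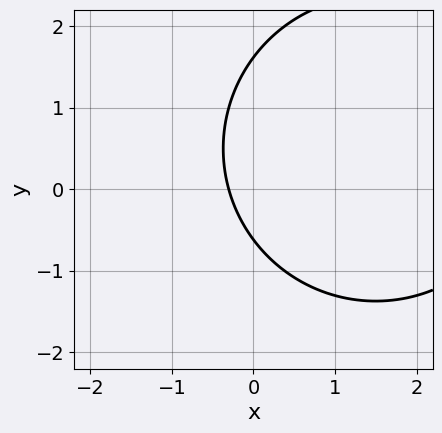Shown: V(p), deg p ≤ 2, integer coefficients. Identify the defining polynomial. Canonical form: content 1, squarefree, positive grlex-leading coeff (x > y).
First, the degree is 2 — a generic line meets the curve in up to 2 points.
Finally, matching integer coefficients to the picture gives p.

x^2 + y^2 - 3*x - y - 1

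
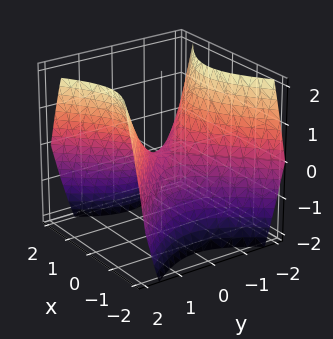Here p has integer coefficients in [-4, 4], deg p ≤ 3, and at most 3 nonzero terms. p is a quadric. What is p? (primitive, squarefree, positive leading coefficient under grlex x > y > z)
1. Degree: a saddle surface; a quadric, so deg p = 2.
2. Symmetries: mirror symmetry y ↦ −y ⇒ only even powers of y; it's symmetric under x → −x, forcing even powers of x.
3. Against the integer gridlines: it crosses the x-axis at the gridline x = 0; one y-axis crossing is at y = 0.
4. The integer polynomial consistent with all of this is the stated p.

x^2 - y^2 + z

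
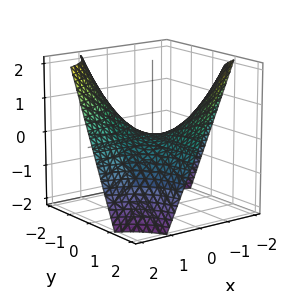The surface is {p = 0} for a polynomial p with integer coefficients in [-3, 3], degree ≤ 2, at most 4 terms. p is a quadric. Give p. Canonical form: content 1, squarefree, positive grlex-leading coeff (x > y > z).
First, degree: a saddle surface; a quadric, so deg p = 2.
Then, checking where it meets the axes: the visible x-axis segment lies entirely on the surface; one z-axis crossing is at z = 0; every point of the y-axis in the box is on the surface.
Finally, together with the visible shape, these determine p as stated.

x*y + z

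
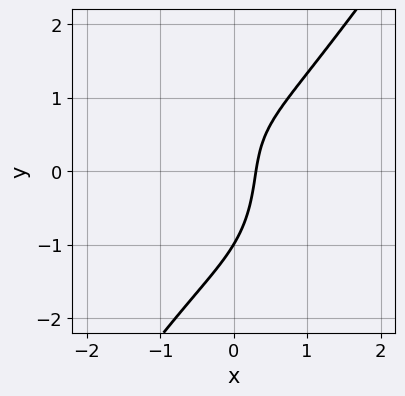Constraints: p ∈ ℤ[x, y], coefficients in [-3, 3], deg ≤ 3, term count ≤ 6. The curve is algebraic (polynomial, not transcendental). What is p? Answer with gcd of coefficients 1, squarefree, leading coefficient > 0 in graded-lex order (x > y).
3*x^3 - y^3 - 2*x*y + 3*x - 1

Degree: no degree-2 curve has this shape, so deg p = 3.
Reading off the gridlines: one y-axis crossing is at y = -1.
The integer polynomial consistent with all of this is the stated p.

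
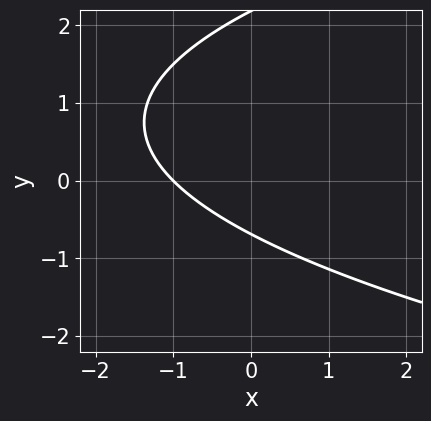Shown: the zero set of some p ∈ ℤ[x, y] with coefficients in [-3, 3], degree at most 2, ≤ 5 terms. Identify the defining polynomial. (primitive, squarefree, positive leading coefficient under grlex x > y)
deg p = 2. The shape is more complex than any degree-1 curve.
Observable constraints: it meets the x-axis at x = -1 (among the integer gridlines).
Solving for integer coefficients yields p as stated.

2*y^2 - 3*x - 3*y - 3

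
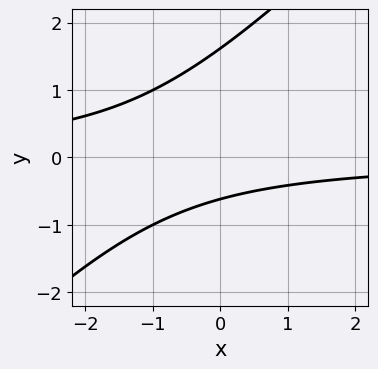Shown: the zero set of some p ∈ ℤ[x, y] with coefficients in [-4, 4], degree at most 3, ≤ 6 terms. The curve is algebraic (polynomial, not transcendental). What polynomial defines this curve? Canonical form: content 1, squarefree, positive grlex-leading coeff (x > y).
x*y - y^2 + y + 1

(a) The degree is 2 — the shape is more complex than any degree-1 curve.
(b) Checking where it meets the axes: no x-intercept at any integer in the box.
(c) Solving for integer coefficients yields p as stated.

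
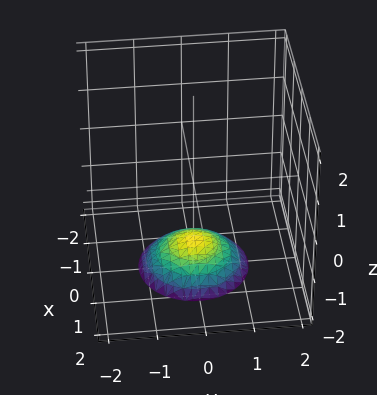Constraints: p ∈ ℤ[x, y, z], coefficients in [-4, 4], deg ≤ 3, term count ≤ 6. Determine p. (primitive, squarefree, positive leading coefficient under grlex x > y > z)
First, the degree is 2 — the shape is more complex than any degree-1 surface.
Then, symmetry: the z-axis is an axis of rotation, so x and y enter only as x² + y².
Next, reading off the gridlines: no y-intercept at any integer in the box; a circular section at z = -2 has radius exactly 1.
Finally, putting this together gives p.

x^2 + y^2 + 2*z + 3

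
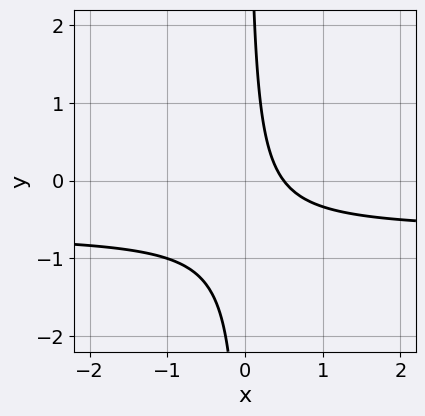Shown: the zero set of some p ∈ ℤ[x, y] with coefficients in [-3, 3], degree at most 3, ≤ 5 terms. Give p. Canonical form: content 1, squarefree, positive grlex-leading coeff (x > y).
3*x*y + 2*x - 1

(a) deg p = 2. A generic line meets the curve in up to 2 points.
(b) Checking where it meets the axes: the curve avoids every integer y-axis point in the box.
(c) Fitting integer coefficients to these (and the overall shape) gives p.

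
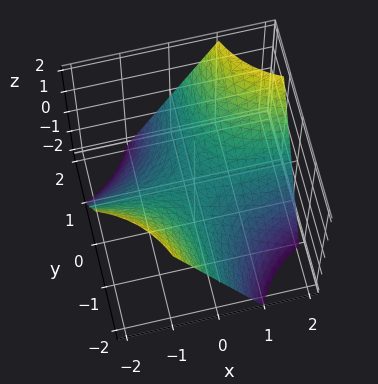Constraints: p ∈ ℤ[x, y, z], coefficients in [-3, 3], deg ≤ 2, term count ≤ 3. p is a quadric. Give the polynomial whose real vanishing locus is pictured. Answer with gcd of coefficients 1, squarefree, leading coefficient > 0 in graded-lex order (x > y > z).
x*y - z

1. deg p = 2.
2. Checking where it meets the axes: one z-axis crossing is at z = 0; the visible y-axis segment lies entirely on the surface.
3. Putting this together gives p.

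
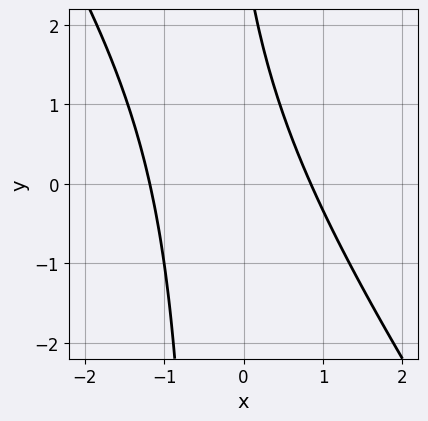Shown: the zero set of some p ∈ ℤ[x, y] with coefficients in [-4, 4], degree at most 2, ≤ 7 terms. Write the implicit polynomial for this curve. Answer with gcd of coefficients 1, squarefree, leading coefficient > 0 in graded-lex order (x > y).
deg p = 2. The shape is more complex than any degree-1 curve.
Checking where it meets the axes: it misses every integer gridline on the y-axis.
Fitting integer coefficients to these (and the overall shape) gives p.

3*x^2 + 2*x*y + x + y - 3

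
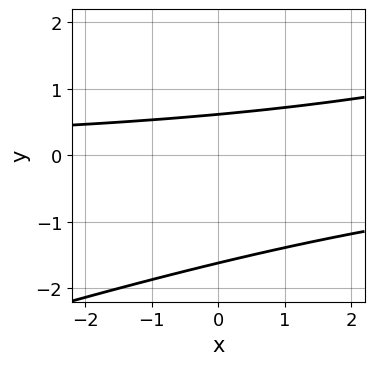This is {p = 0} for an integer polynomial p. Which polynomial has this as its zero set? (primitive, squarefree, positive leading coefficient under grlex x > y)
x*y - 3*y^2 - 3*y + 3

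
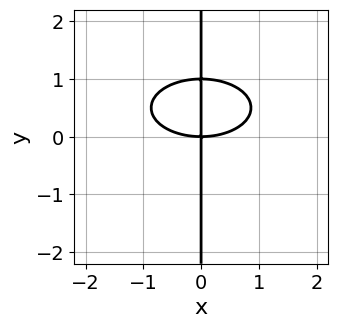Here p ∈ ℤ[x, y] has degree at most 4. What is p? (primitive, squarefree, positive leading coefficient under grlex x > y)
The degree is 3 — a generic line meets the curve in up to 3 points.
Reading off the gridlines: it meets the x-axis at x = 0 (among the integer gridlines); the visible y-axis segment lies entirely on the curve.
Fitting integer coefficients to these (and the overall shape) gives p.

x^3 + 3*x*y^2 - 3*x*y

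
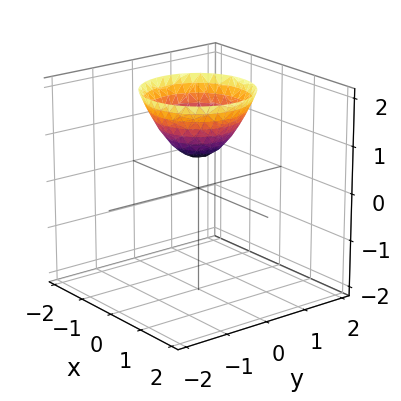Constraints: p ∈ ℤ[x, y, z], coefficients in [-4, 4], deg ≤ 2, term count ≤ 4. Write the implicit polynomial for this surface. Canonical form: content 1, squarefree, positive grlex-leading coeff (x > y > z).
3*x^2 + 3*y^2 - 3*z + 2

deg p = 2. No degree-1 surface has this shape.
Symmetry: every cross-section ⟂ z is a circle, so x, y appear only via x² + y².
From the axis intercepts and sections: the surface avoids every integer x-axis point in the box; a circular section at z = 1 has radius between 0 and 1; it misses every integer gridline on the y-axis.
Fitting integer coefficients to these (and the overall shape) gives p.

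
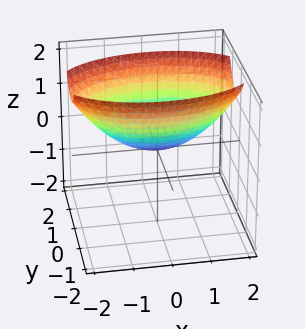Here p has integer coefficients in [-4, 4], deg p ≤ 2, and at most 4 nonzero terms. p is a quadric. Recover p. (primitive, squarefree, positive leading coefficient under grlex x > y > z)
x^2 + 3*y^2 - 3*z

First, deg p = 2.
Then, symmetries: mirror symmetry x ↦ −x ⇒ only even powers of x; mirror symmetry y ↦ −y ⇒ only even powers of y.
Then, observable constraints: it meets the x-axis at x = 0 (among the integer gridlines); one z-axis crossing is at z = 0.
Finally, together with the visible shape, these determine p as stated.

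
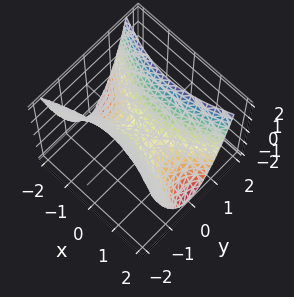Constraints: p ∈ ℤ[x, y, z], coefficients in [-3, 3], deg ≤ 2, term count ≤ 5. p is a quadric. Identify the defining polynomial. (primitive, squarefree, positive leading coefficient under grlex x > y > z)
x^2 - 3*y^2 + 2*z

1. The degree is 2 — a hyperbolic paraboloid; a quadric.
2. Symmetries: mirror symmetry y ↦ −y ⇒ only even powers of y; the x ↦ −x reflection is a symmetry, so x appears only in even powers.
3. Observable constraints: it crosses the x-axis at the gridline x = 0; it meets the z-axis at z = 0 (among the integer gridlines).
4. Fitting integer coefficients to these (and the overall shape) gives p.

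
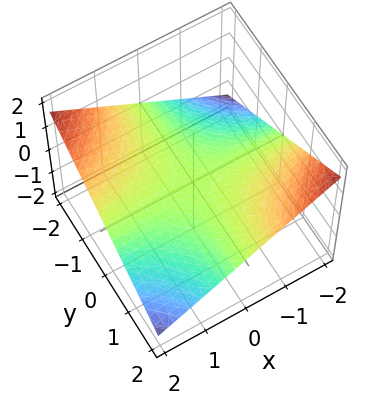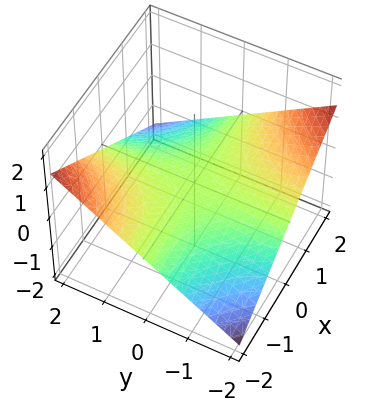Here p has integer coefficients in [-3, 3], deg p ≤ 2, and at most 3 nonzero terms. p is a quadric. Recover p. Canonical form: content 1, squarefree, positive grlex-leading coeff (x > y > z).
x*y + 3*z

(a) The degree is 2 — a hyperbolic paraboloid; a quadric.
(b) Against the integer gridlines: every point of the y-axis in the box is on the surface; it crosses the z-axis at the gridline z = 0; the visible x-axis segment lies entirely on the surface.
(c) Fitting integer coefficients to these (and the overall shape) gives p.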